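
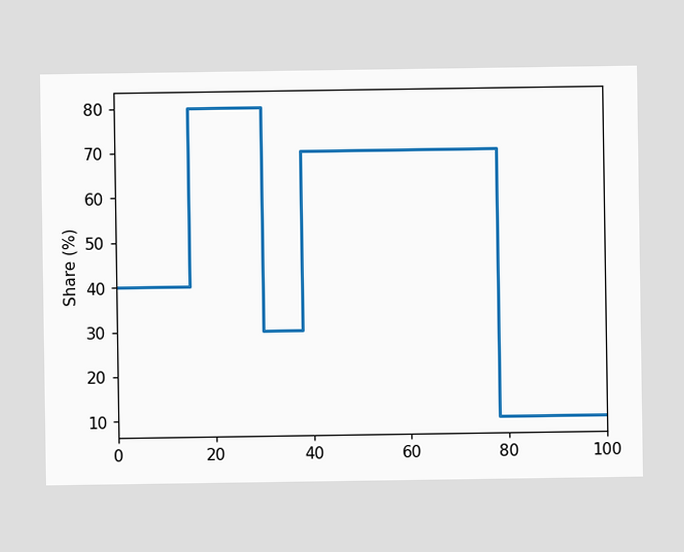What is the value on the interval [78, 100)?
10%

On [78, 100) the step sits at 10%.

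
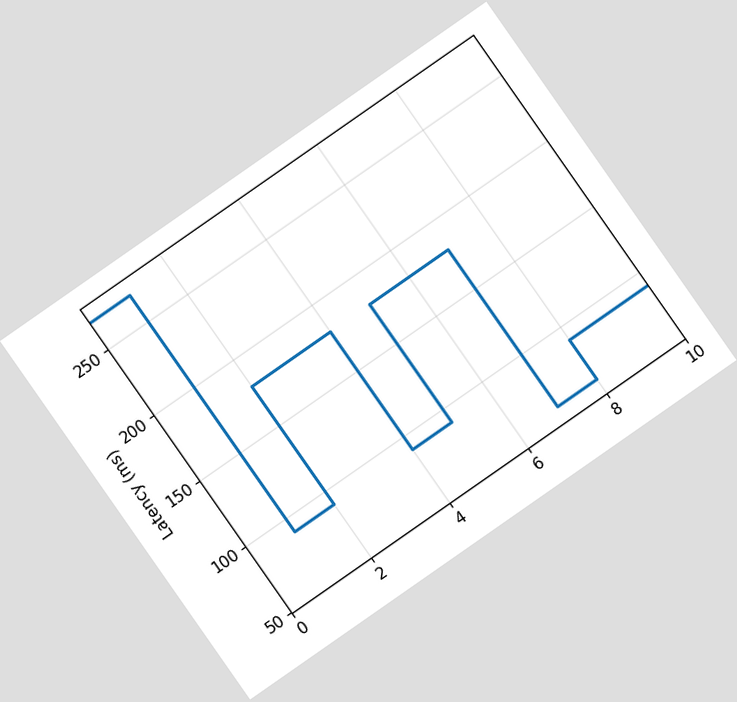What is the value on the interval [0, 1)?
270ms

The chart is tilted about 35° counter-clockwise. On [0, 1) the step sits at 270ms.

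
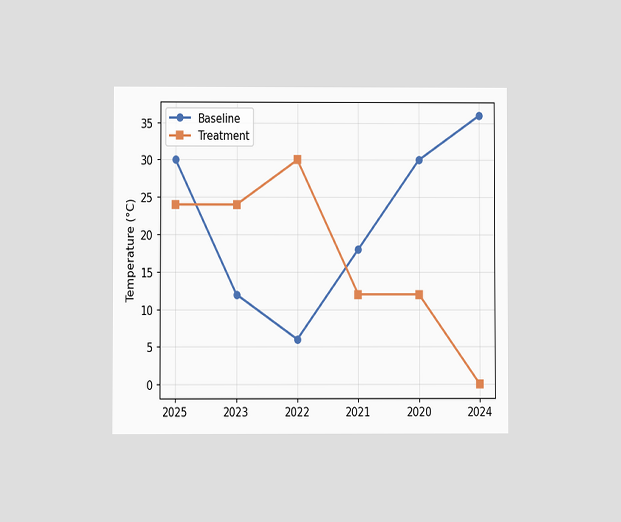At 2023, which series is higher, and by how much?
Treatment, by 12°C

The chart is viewed at a slight angle. At 2023, Treatment sits above the other line by 12°C.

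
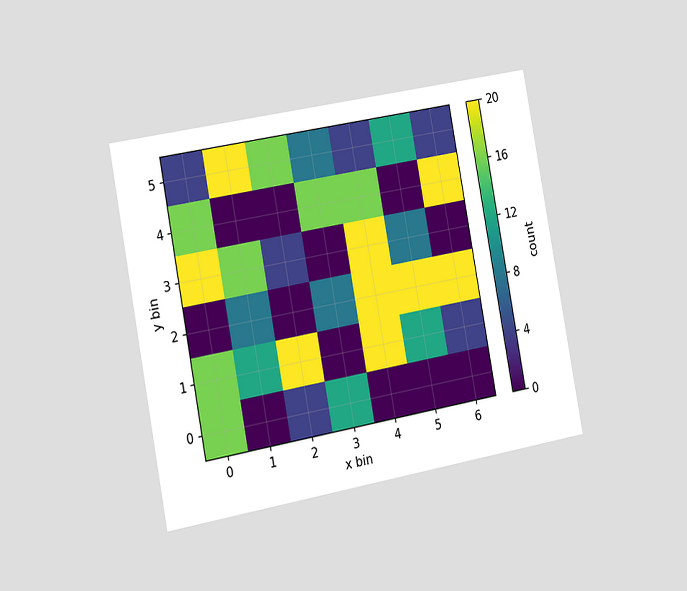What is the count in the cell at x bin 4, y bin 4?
16

The chart is tilted about 11° counter-clockwise and viewed slightly from the left. Matching the cell (4, 4) against the colorbar gives 16.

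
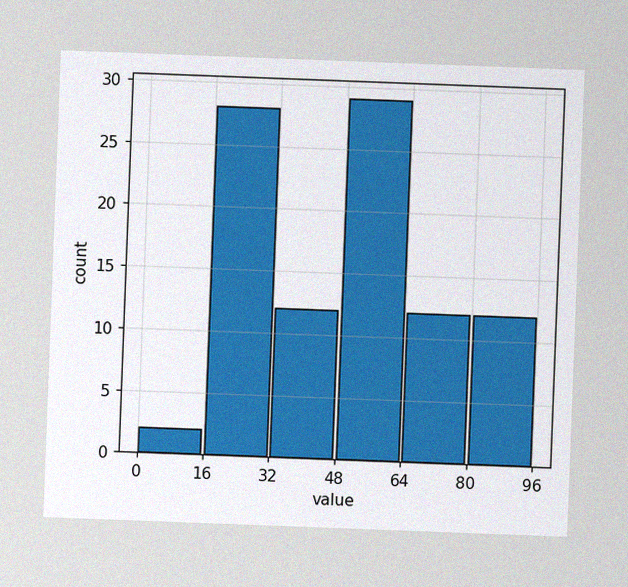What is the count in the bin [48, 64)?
The chart is tilted about 2° clockwise, with some photo noise. The [48, 64) bin has height 29.

29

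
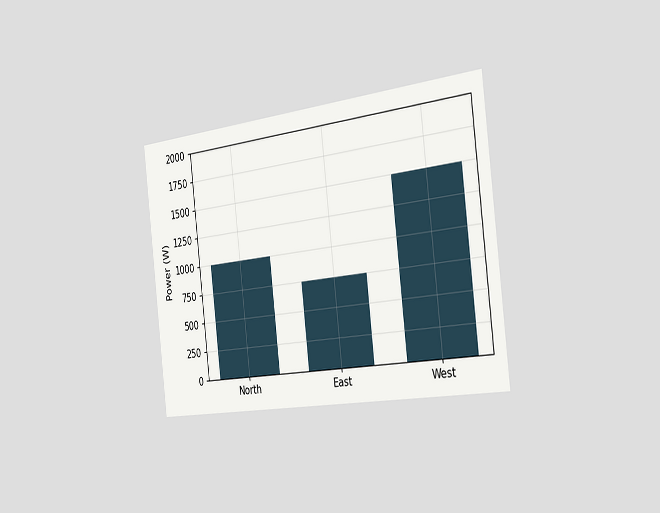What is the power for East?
750W

The chart is tilted about 7° counter-clockwise and viewed slightly from the right. Reading along the chart's y-axis, the East bar reaches 750W.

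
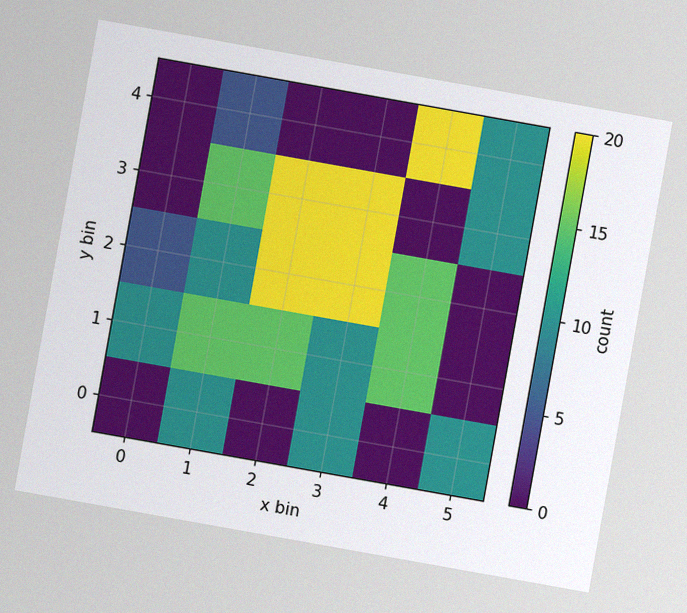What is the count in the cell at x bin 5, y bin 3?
10

The chart is tilted about 10° clockwise, with some photo noise. Matching the cell (5, 3) against the colorbar gives 10.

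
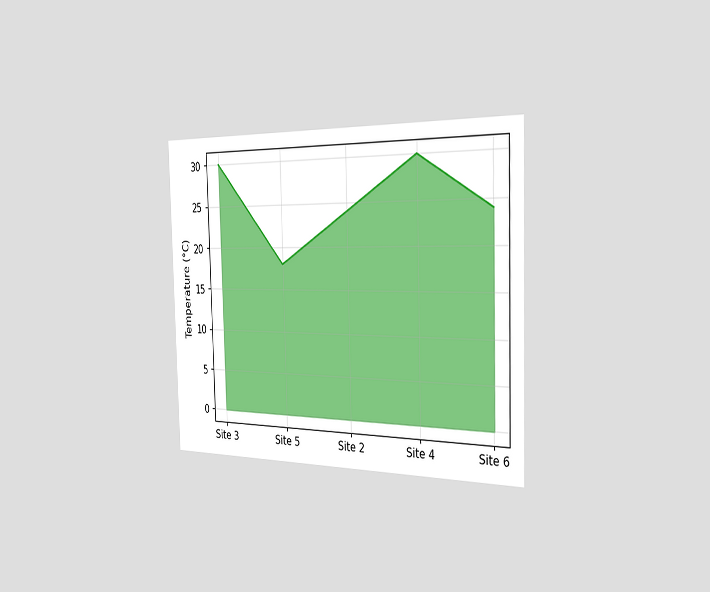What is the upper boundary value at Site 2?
The chart is viewed slightly from the right. At Site 2 the upper boundary is at 24°C.

24°C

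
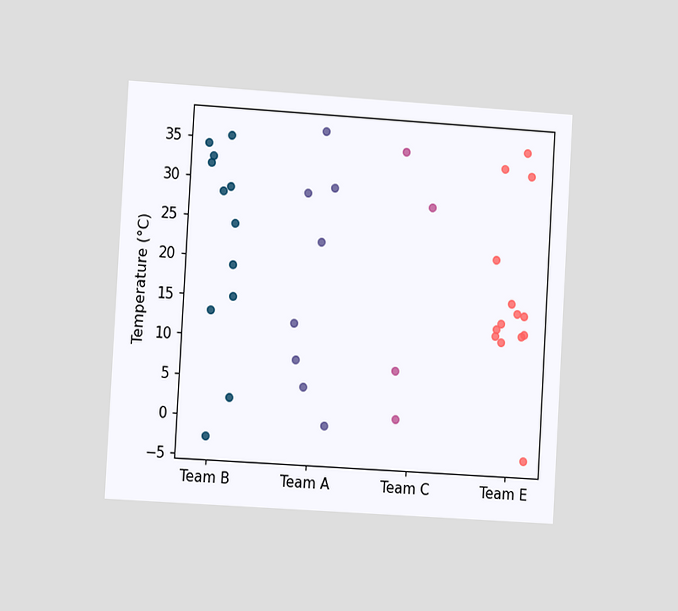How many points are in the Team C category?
The chart is tilted about 3° clockwise and viewed at a slight angle. Counting the markers in the Team C column gives 4.

4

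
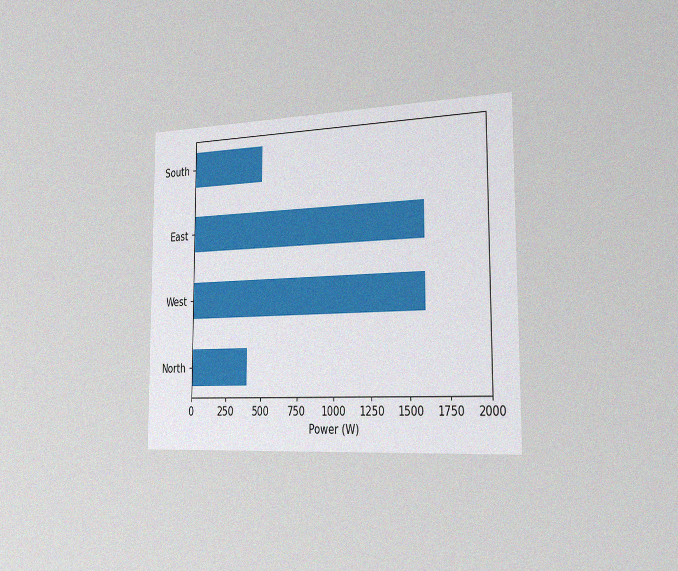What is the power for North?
400W

The chart is viewed slightly from the right, with some photo noise. Reading along the chart's x-axis, the North bar reaches 400W.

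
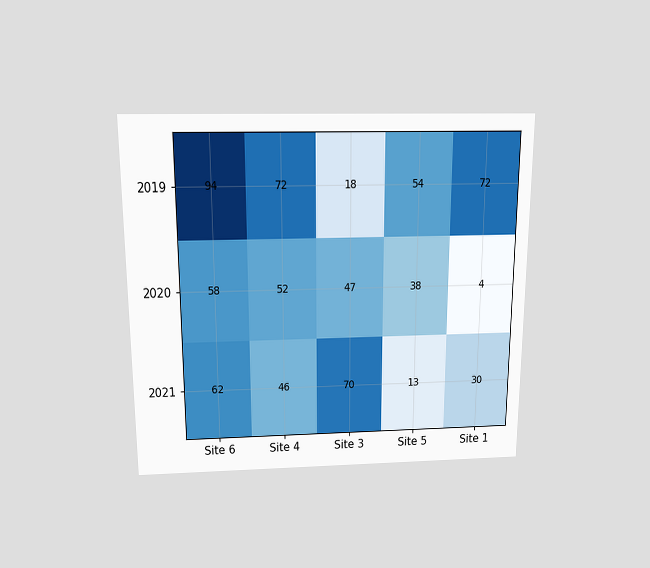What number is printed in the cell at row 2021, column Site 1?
The chart is viewed slightly from above. The (2021, Site 1) cell reads 30.

30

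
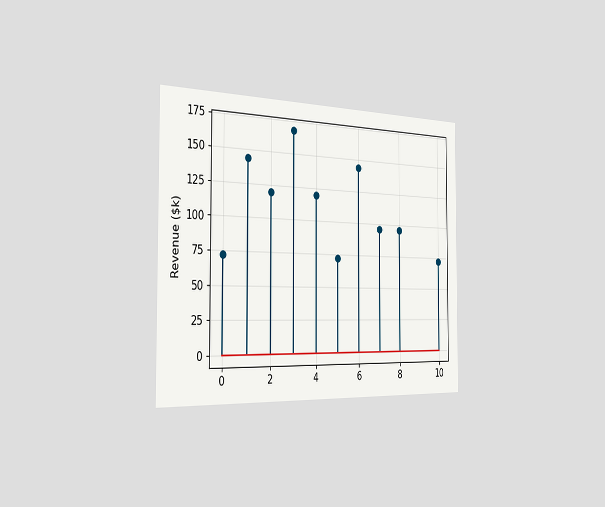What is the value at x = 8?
The chart is viewed slightly from the left. The stem at x=8 reaches $96k.

$96k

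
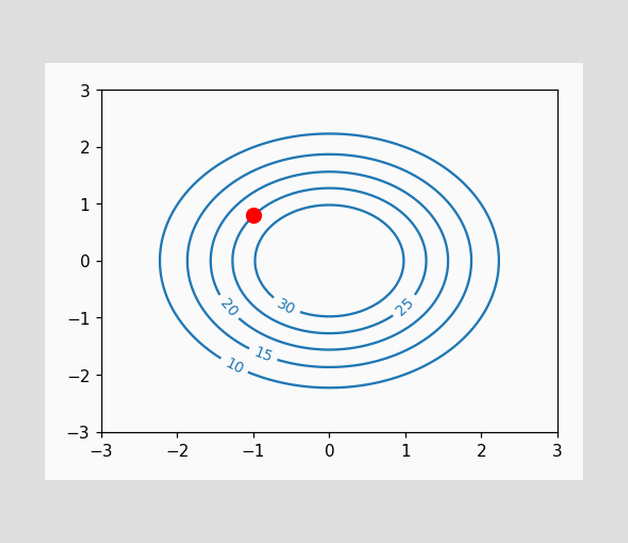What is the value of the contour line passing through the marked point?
25

The marked point sits on the contour labelled 25.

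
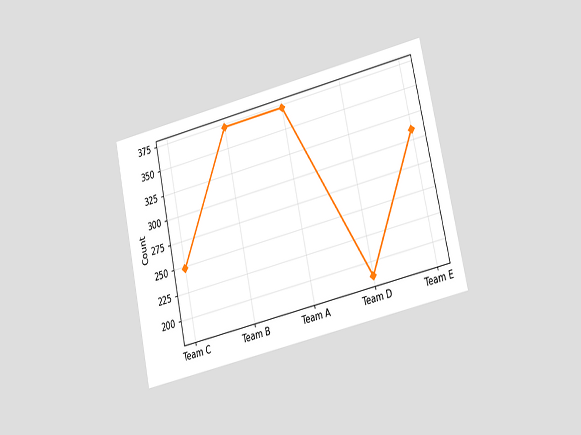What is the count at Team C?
248

The chart is tilted about 12° counter-clockwise and viewed slightly from the right. At Team C, the line is at 248.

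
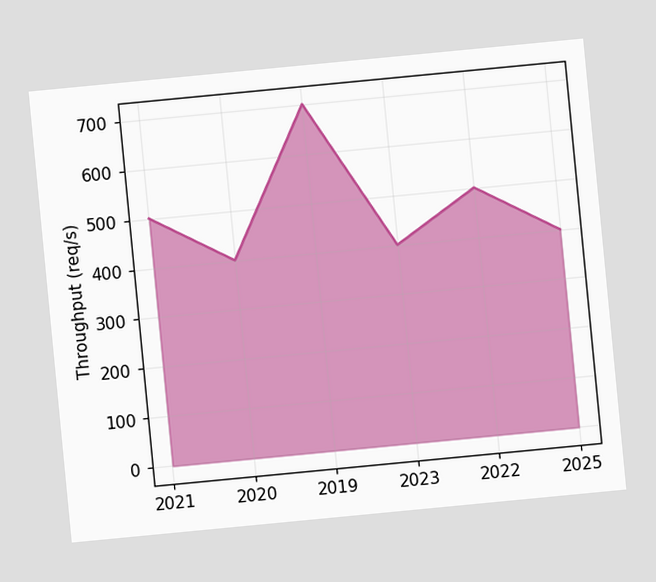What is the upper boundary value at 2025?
The chart is tilted about 5° counter-clockwise. At 2025 the upper boundary is at 400req/s.

400req/s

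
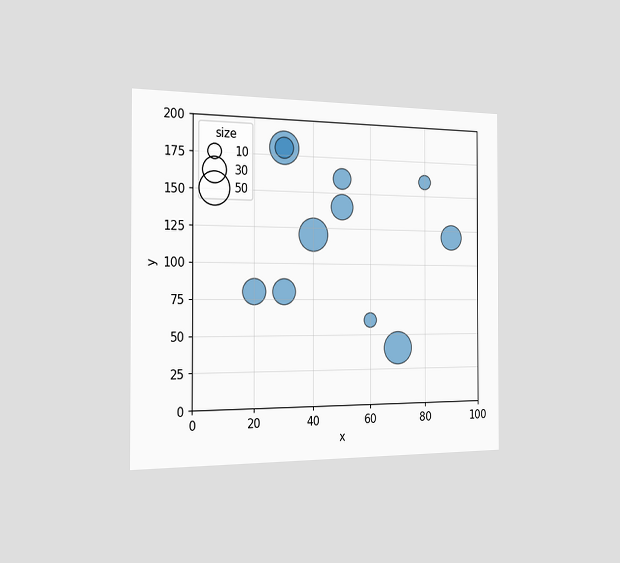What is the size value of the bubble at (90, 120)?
The chart is viewed slightly from the left. Matching the bubble at (90, 120) against the size legend gives 30.

30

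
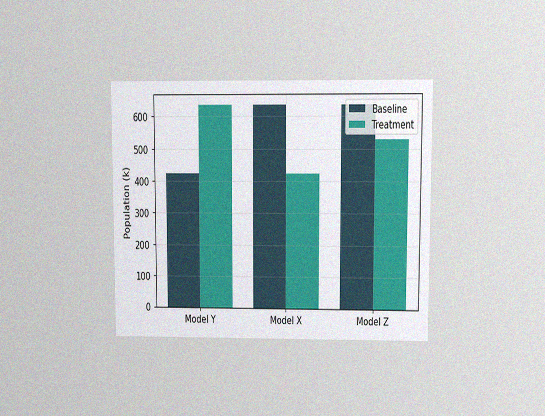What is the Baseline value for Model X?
The chart is viewed at a slight angle, with some photo noise. The Baseline bar at Model X reaches 636k on the y-axis.

636k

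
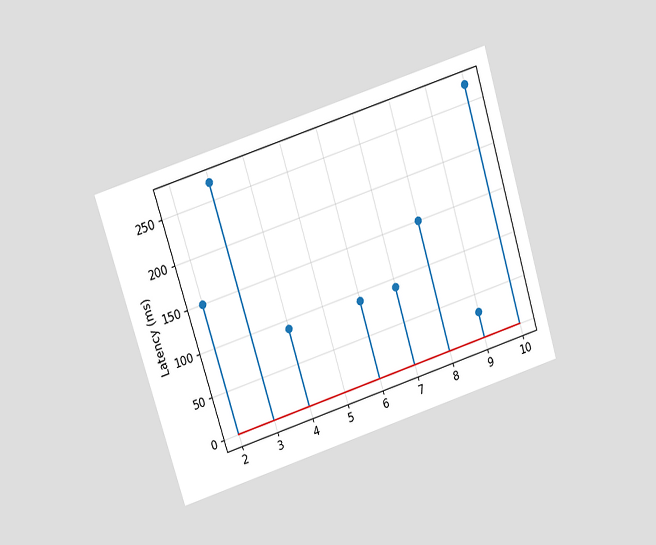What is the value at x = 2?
The chart is tilted about 17° counter-clockwise and viewed slightly from above. The stem at x=2 reaches 150ms.

150ms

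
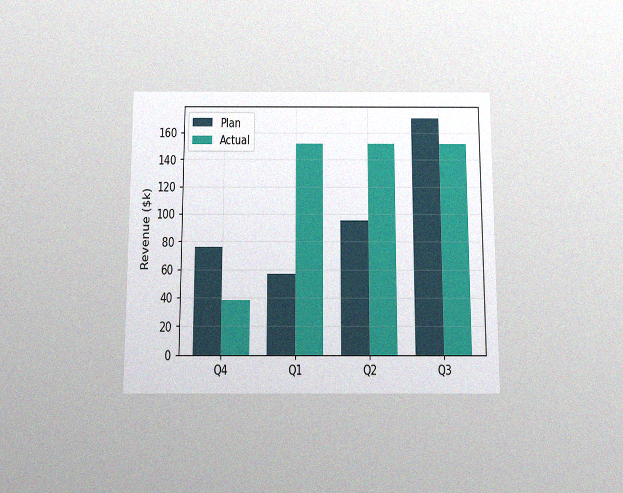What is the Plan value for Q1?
$57k

The chart is viewed slightly from below, with some photo noise. The Plan bar at Q1 reaches $57k on the y-axis.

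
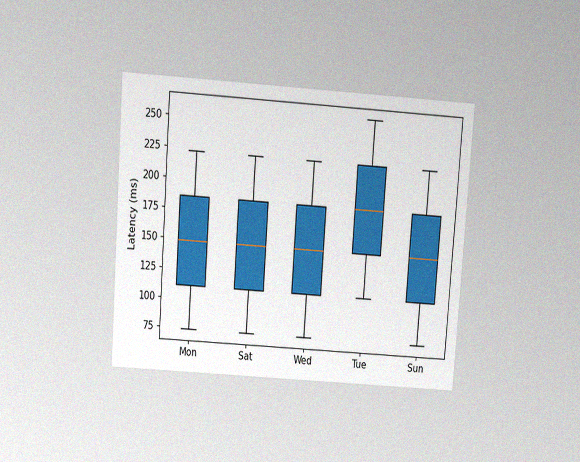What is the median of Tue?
185ms

The chart is tilted about 4° clockwise and viewed slightly from above, with some photo noise. The median line in the Tue box sits at 185ms.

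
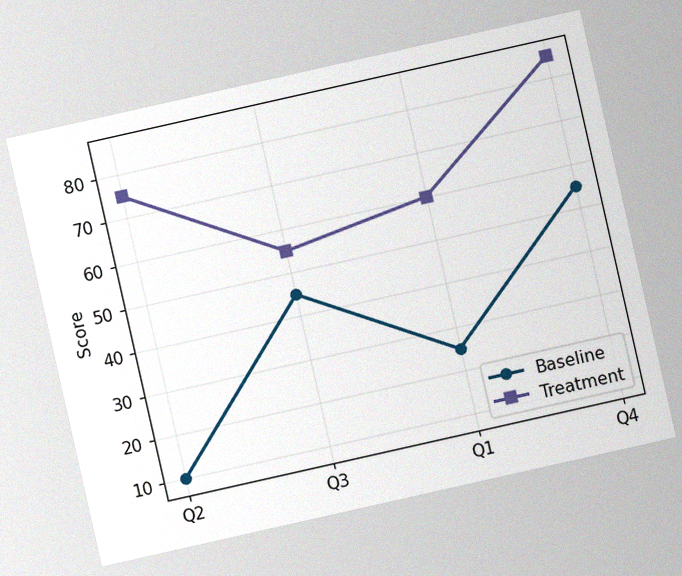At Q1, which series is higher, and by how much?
Treatment, by 35

The chart is tilted about 13° counter-clockwise, with some photo noise. At Q1, Treatment sits above the other line by 35.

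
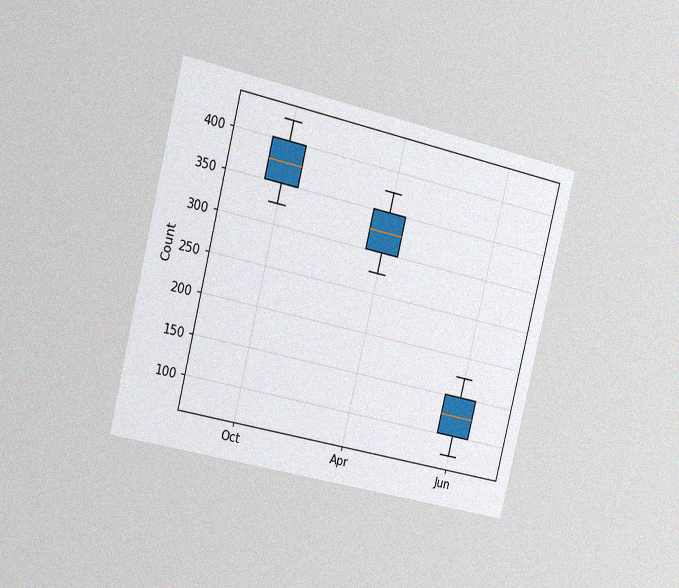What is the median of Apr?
The chart is tilted about 14° clockwise and viewed slightly from the left, with some photo noise. The median line in the Apr box sits at 325.

325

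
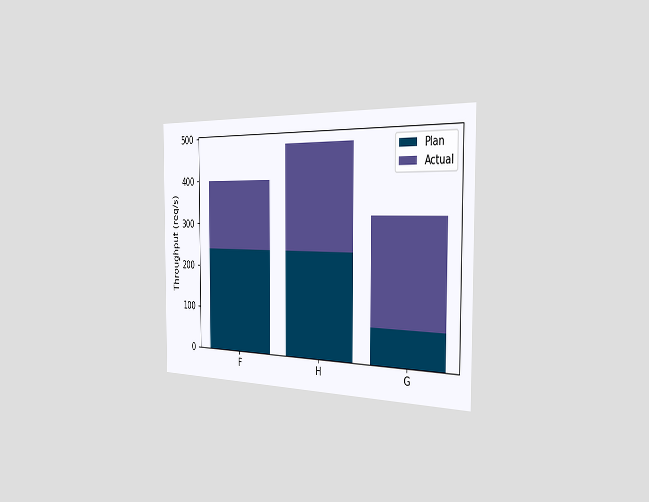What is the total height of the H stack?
The chart is viewed slightly from the right. The H stack's top reaches 480req/s on the y-axis.

480req/s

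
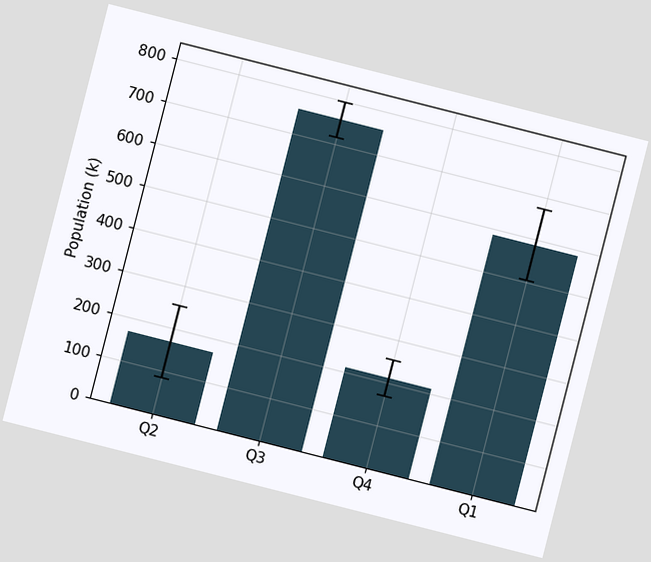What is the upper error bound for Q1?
672k

The chart is tilted about 14° clockwise. The Q1 bar's upper whisker reaches 672k.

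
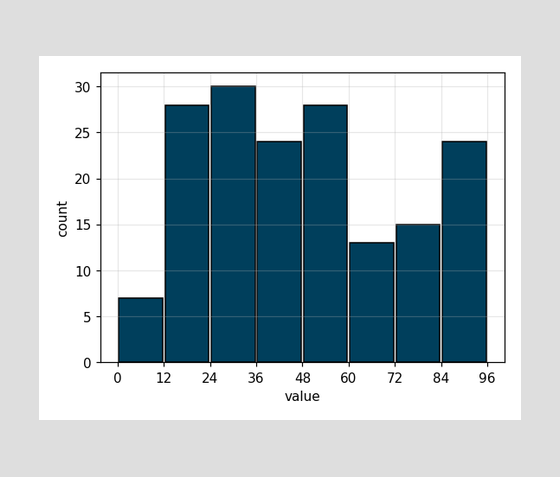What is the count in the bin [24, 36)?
The [24, 36) bin has height 30.

30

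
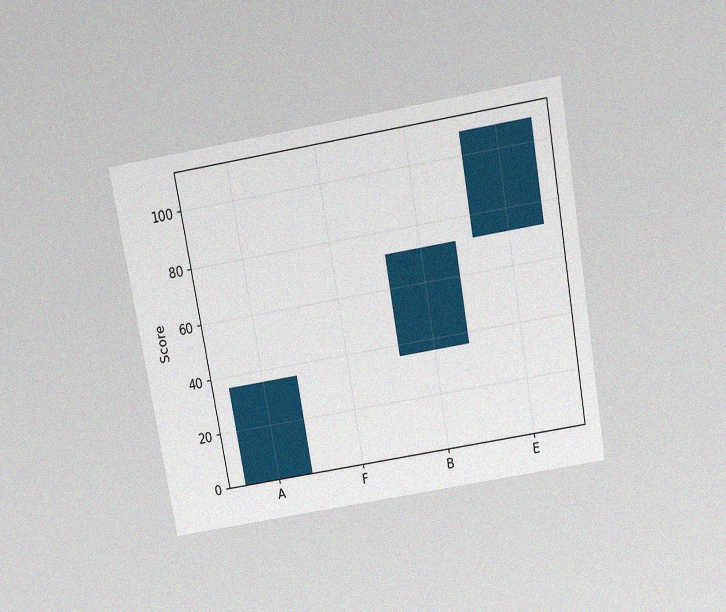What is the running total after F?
36

The chart is tilted about 10° counter-clockwise and viewed slightly from above, with some photo noise. After F the running total reaches 36.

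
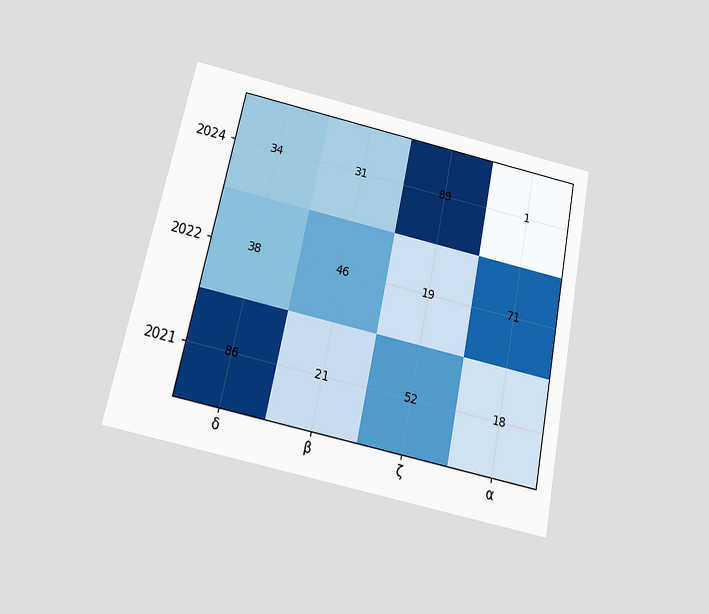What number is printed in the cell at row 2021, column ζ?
52

The chart is tilted about 12° clockwise and viewed slightly from below. The (2021, ζ) cell reads 52.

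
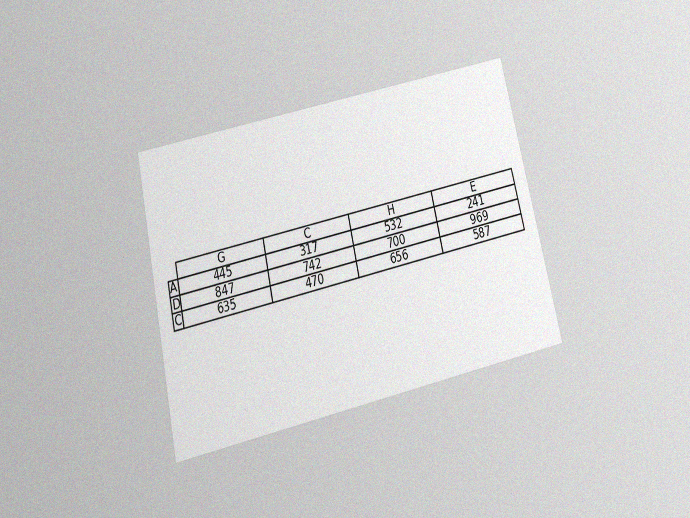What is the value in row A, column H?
532

The chart is tilted about 13° counter-clockwise and viewed slightly from below, with some photo noise. The (A, H) cell reads 532.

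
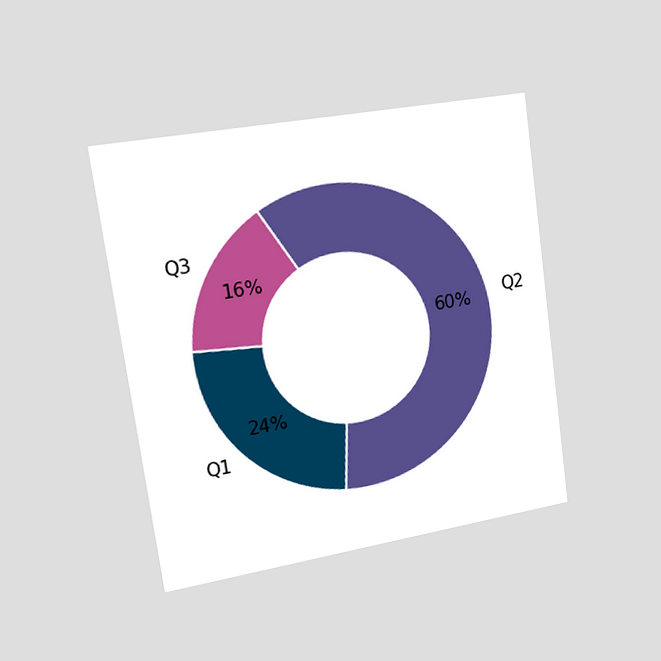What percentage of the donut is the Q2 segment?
60%

The chart is tilted about 8° counter-clockwise and viewed slightly from the left. The Q2 segment takes up 60% of the ring.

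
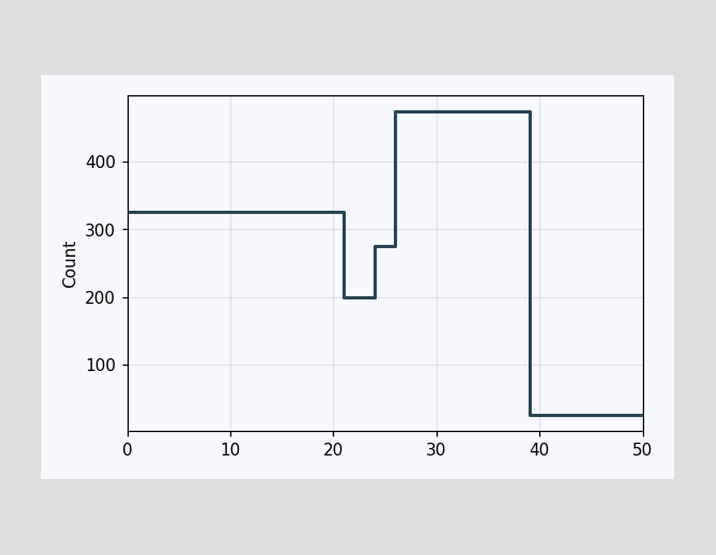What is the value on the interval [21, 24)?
200

On [21, 24) the step sits at 200.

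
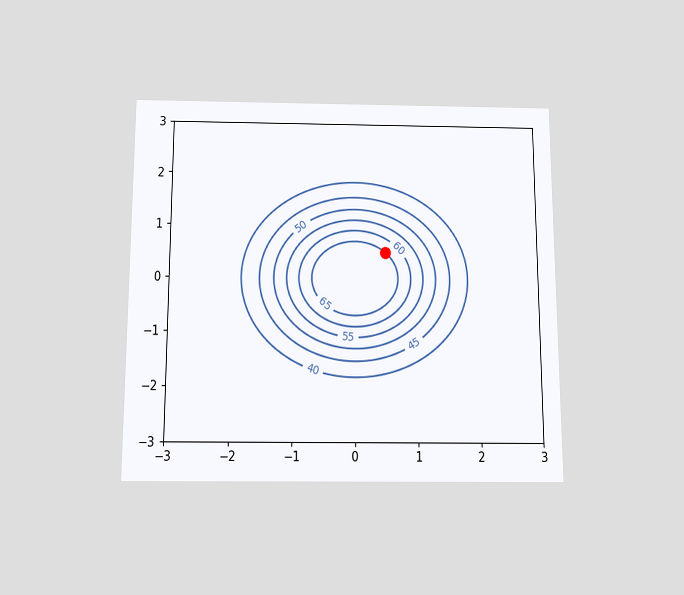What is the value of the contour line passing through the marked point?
65

The chart is viewed slightly from below. The marked point sits on the contour labelled 65.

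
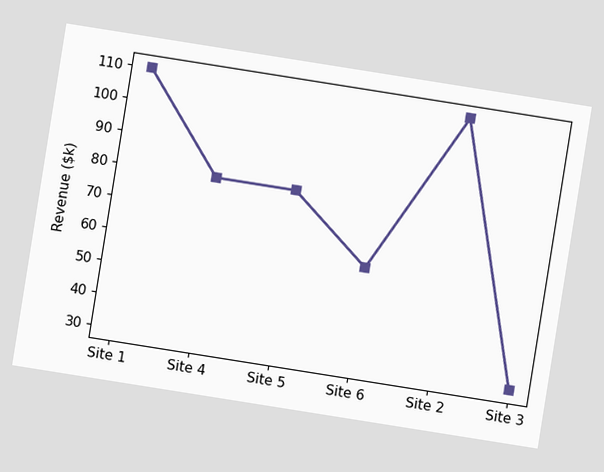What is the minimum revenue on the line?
The chart is tilted about 9° clockwise. The lowest point is at Site 3, and reading across to the y-axis gives $30k.

$30k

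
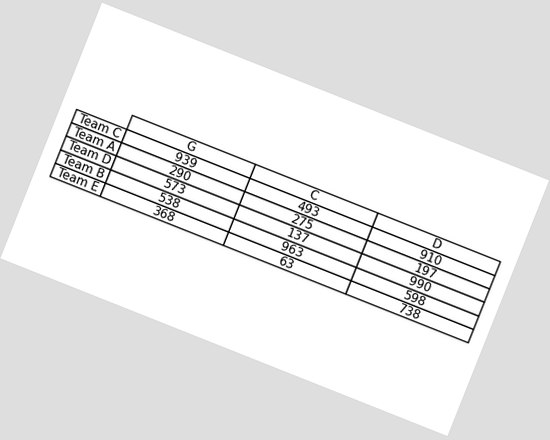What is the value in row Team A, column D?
197

The chart is tilted about 22° clockwise. The (Team A, D) cell reads 197.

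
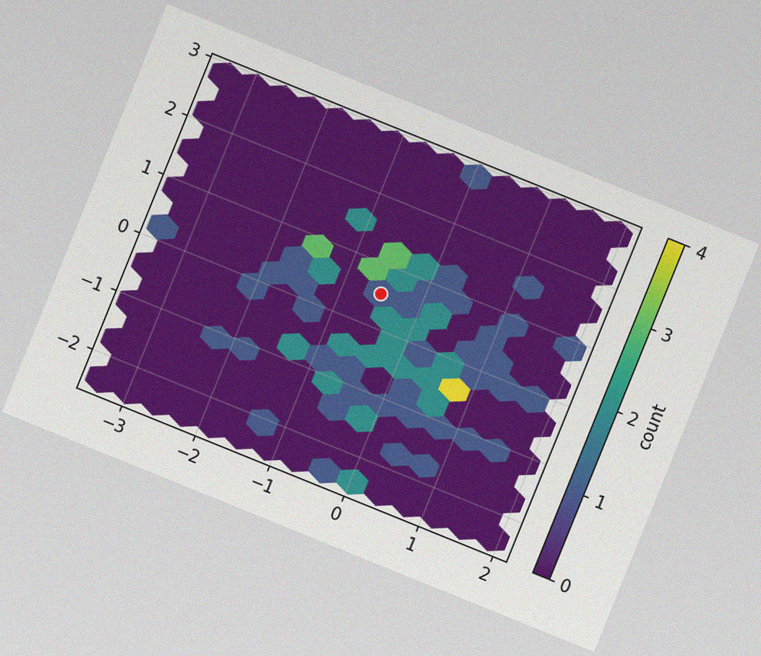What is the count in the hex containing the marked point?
The chart is tilted about 22° clockwise, with some photo noise. The marked hex reads 1 on the colorbar.

1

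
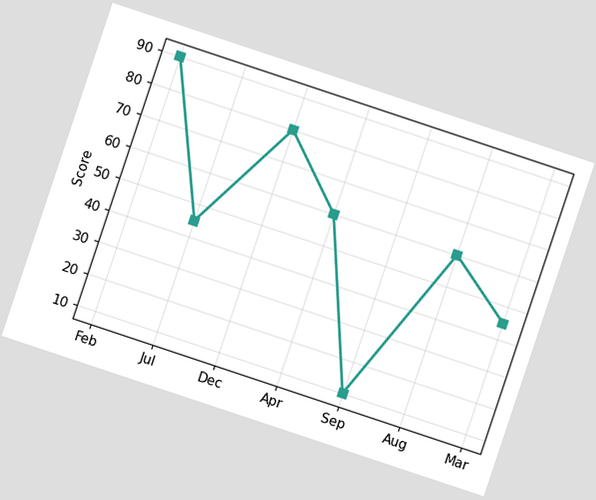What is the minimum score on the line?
10

The chart is tilted about 18° clockwise. The lowest point is at Sep, and reading across to the y-axis gives 10.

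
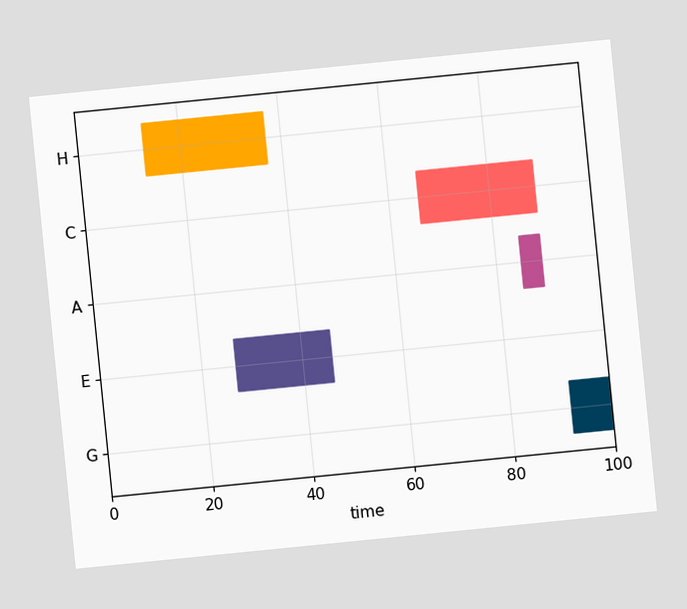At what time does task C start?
66

The chart is tilted about 6° counter-clockwise. The C bar begins at t=66.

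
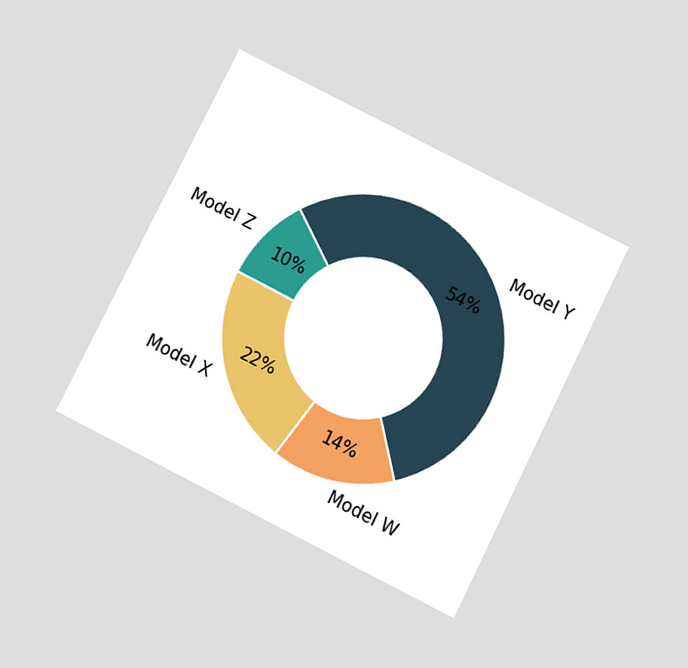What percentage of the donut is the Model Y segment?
54%

The chart is tilted about 27° clockwise and viewed slightly from below. The Model Y segment takes up 54% of the ring.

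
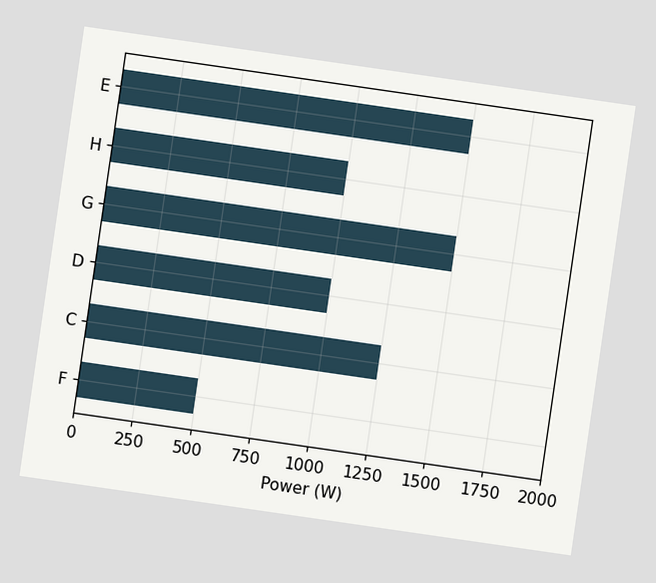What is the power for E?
1500W

The chart is tilted about 8° clockwise. Reading along the chart's x-axis, the E bar reaches 1500W.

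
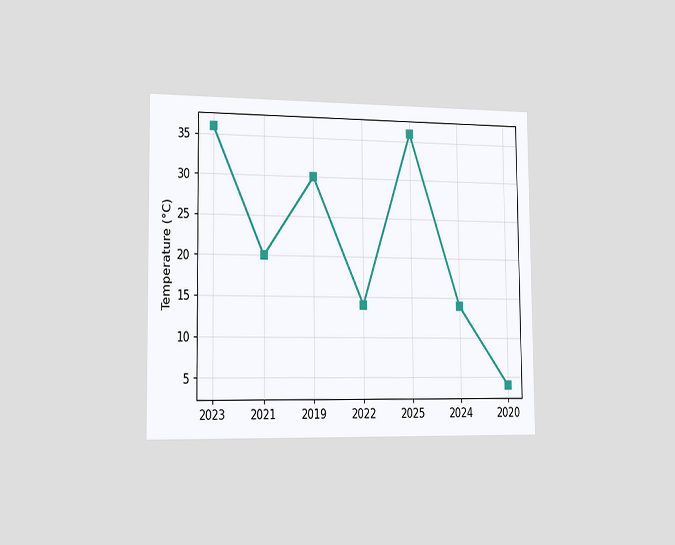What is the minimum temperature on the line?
The chart is viewed slightly from the left. The lowest point is at 2020, and reading across to the y-axis gives 4°C.

4°C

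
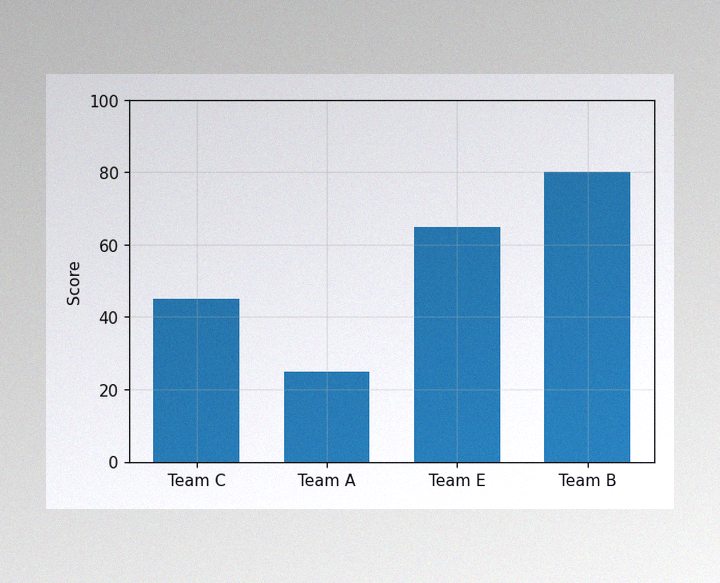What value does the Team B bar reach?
80

The image has some photo noise and uneven lighting. Reading along the chart's y-axis, the Team B bar reaches 80.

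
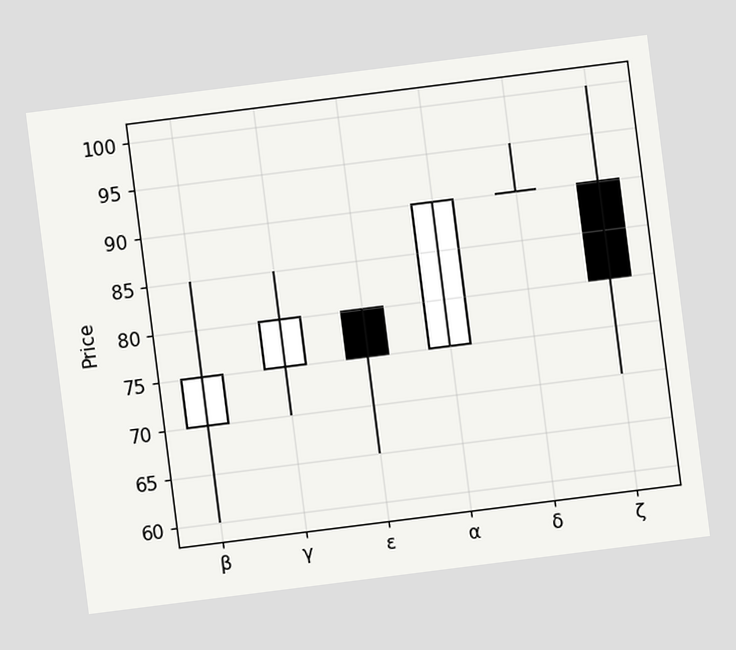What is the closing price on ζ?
80

The chart is tilted about 7° counter-clockwise. The ζ candle closes at 80.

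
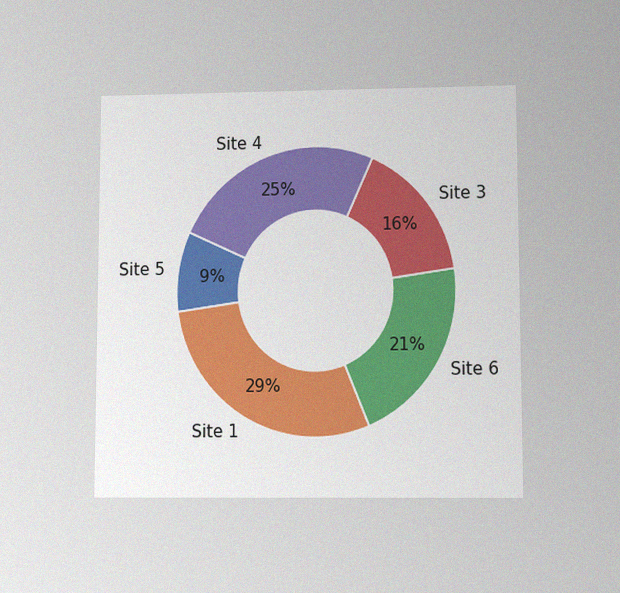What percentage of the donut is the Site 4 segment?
25%

The chart is viewed at a slight angle, with some photo noise. The Site 4 segment takes up 25% of the ring.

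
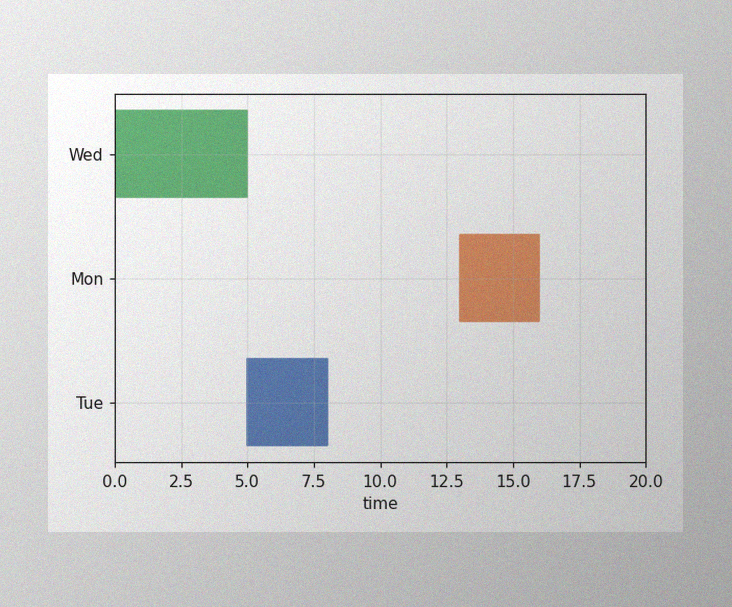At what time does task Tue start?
5

The image has some photo noise and uneven lighting. The Tue bar begins at t=5.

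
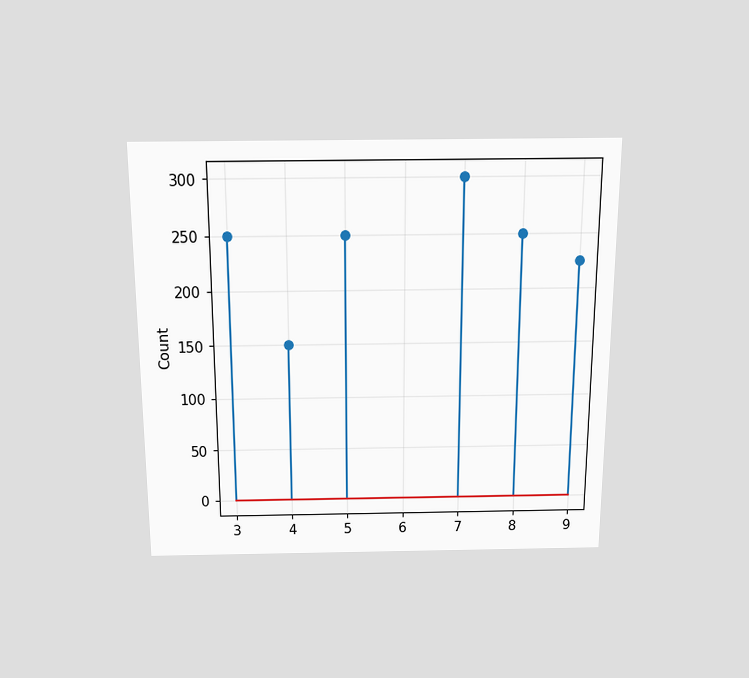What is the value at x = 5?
The chart is viewed slightly from above. The stem at x=5 reaches 250.

250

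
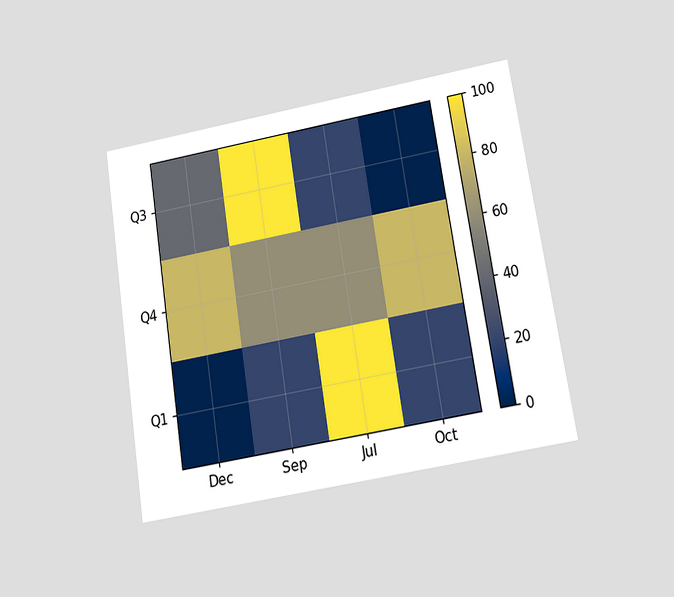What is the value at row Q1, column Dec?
0

The chart is tilted about 9° counter-clockwise and viewed slightly from below. Matching cell (Q1, Dec) against the colorbar gives 0.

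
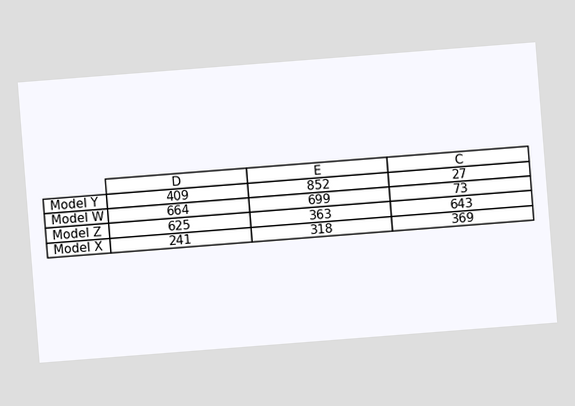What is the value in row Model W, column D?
The chart is tilted about 4° counter-clockwise. The (Model W, D) cell reads 664.

664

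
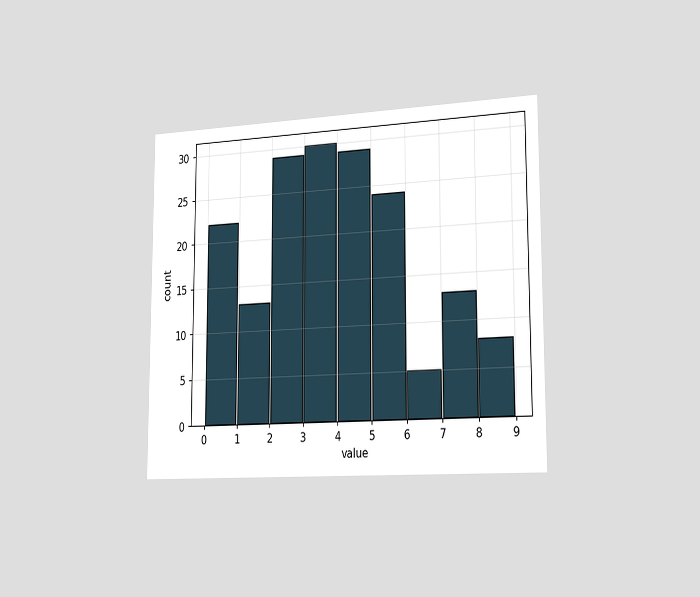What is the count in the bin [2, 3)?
The chart is viewed slightly from the right. The [2, 3) bin has height 29.

29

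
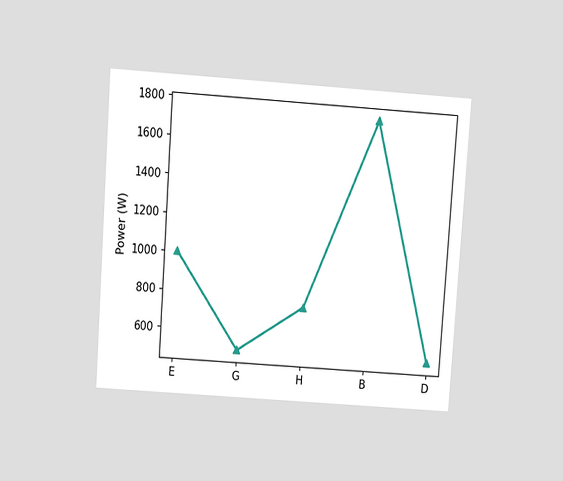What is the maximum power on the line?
The chart is tilted about 4° clockwise and viewed slightly from above. The highest point is at B, and reading across to the y-axis gives 1750W.

1750W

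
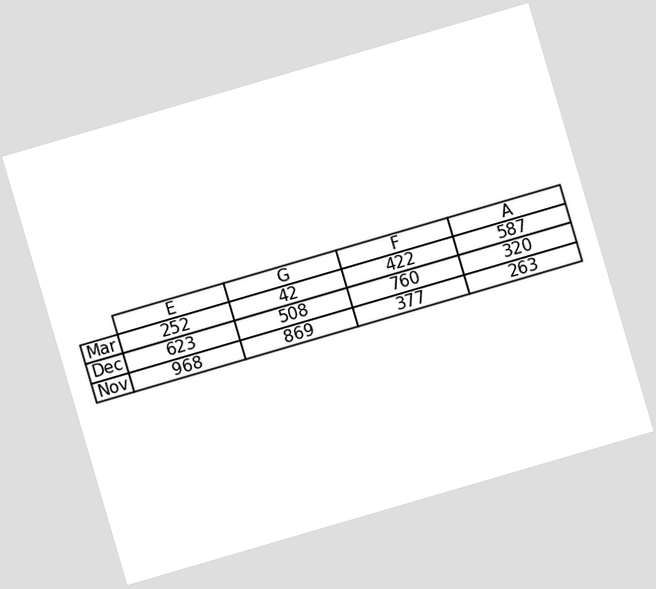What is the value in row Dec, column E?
The chart is tilted about 16° counter-clockwise. The (Dec, E) cell reads 623.

623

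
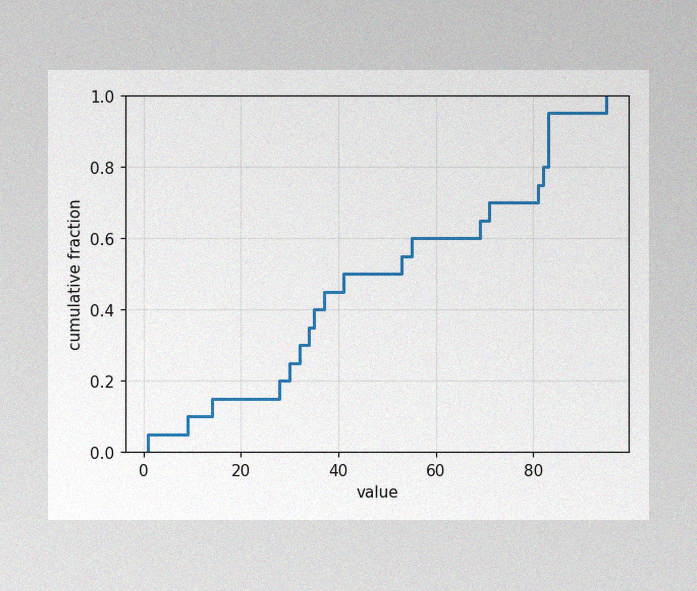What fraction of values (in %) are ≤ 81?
The image has some photo noise and uneven lighting. At x=81 the ECDF step is at 75%.

75%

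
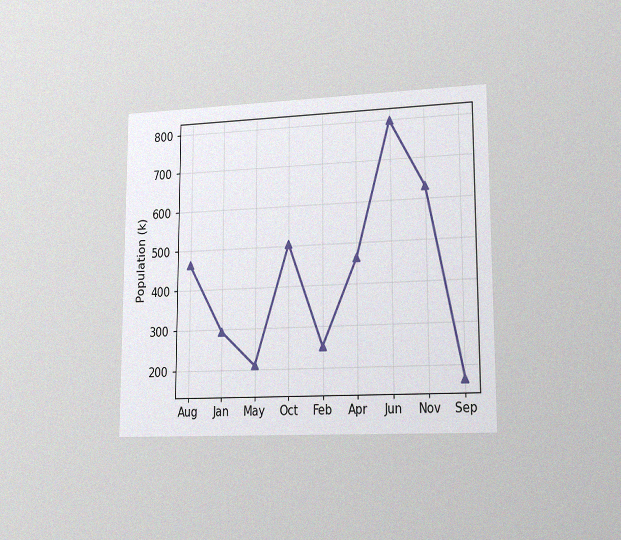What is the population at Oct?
504k

The chart is viewed slightly from the right, with some photo noise. At Oct, the line is at 504k.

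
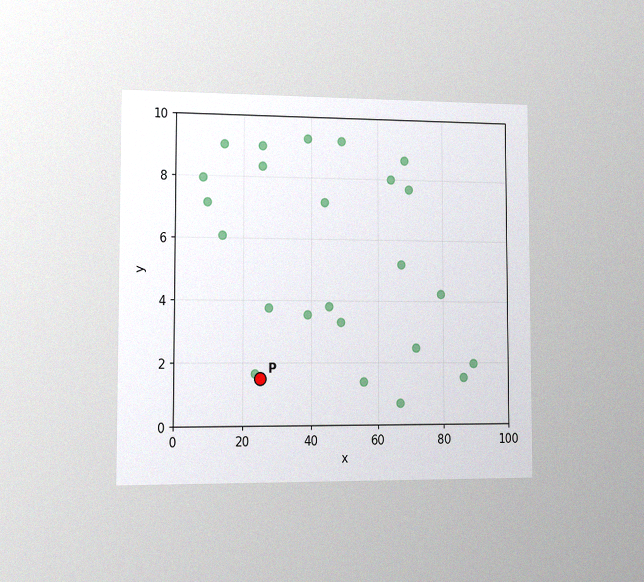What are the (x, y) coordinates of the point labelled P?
(25, 1.5)

The chart is viewed slightly from the left, with some photo noise. Following the gridlines from P to each axis, P sits at (25, 1.5).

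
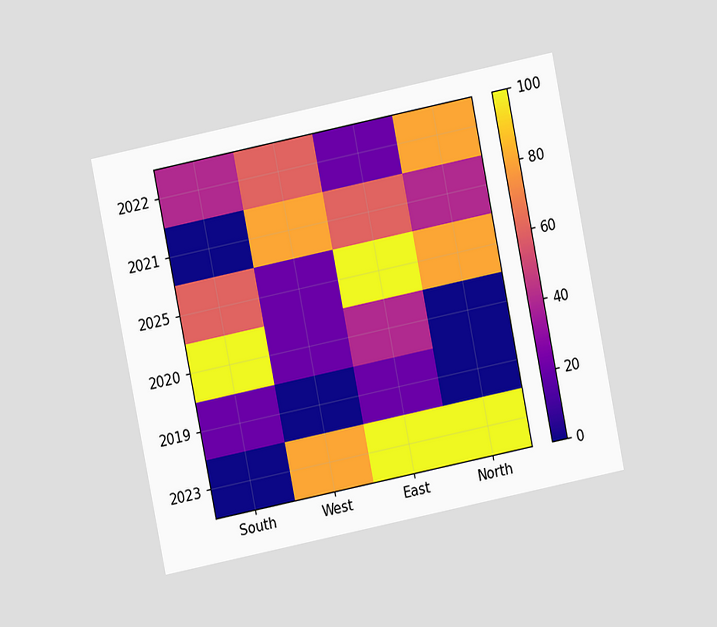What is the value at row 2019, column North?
0

The chart is tilted about 11° counter-clockwise and viewed at a slight angle. Matching cell (2019, North) against the colorbar gives 0.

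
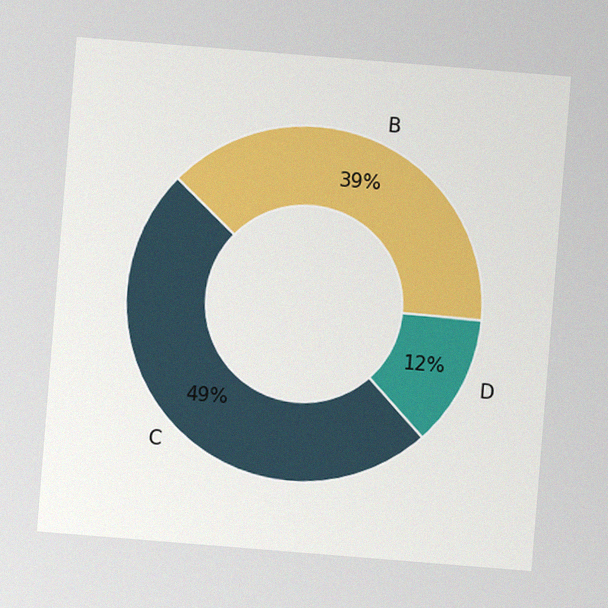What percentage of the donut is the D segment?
The chart is tilted about 5° clockwise, with some photo noise. The D segment takes up 12% of the ring.

12%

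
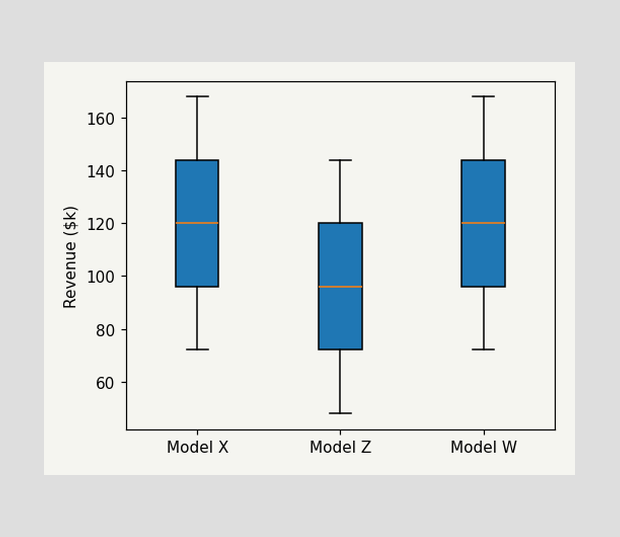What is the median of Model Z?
$96k

The median line in the Model Z box sits at $96k.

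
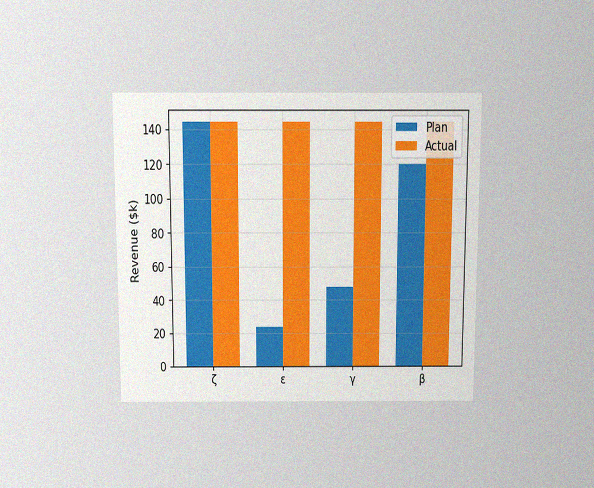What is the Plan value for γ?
$48k

The chart is viewed slightly from above, with some photo noise. The Plan bar at γ reaches $48k on the y-axis.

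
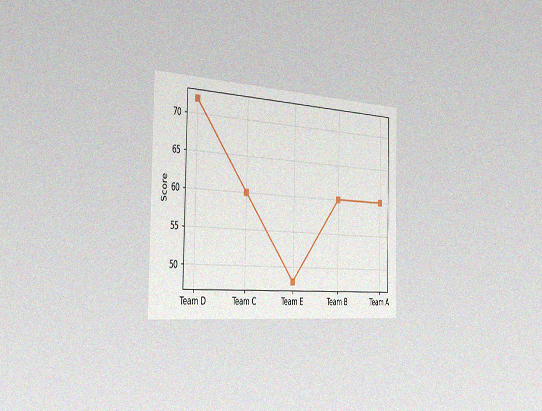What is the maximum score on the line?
72

The chart is viewed slightly from the left, with some photo noise. The highest point is at Team D, and reading across to the y-axis gives 72.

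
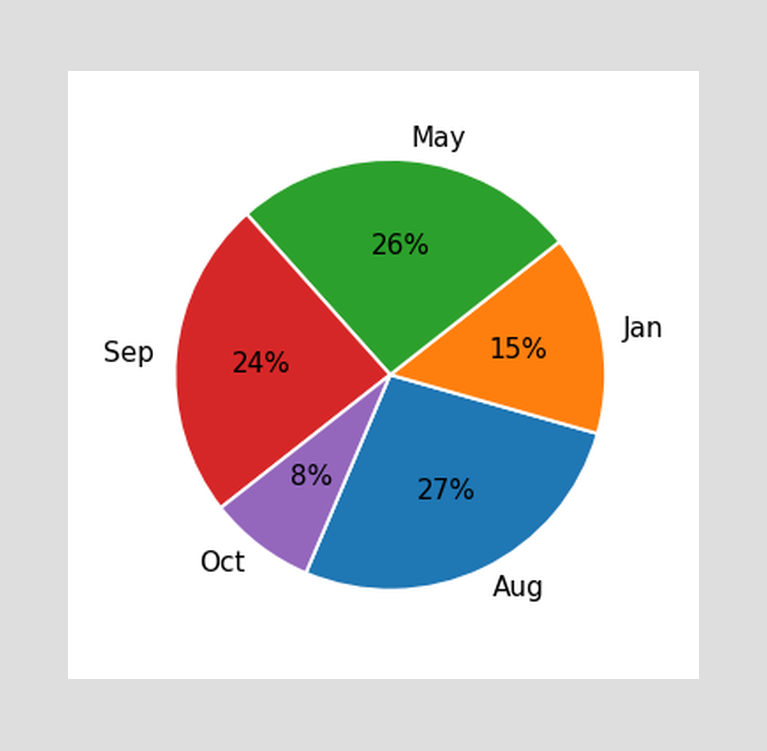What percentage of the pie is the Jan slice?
The Jan slice takes up 15% of the pie.

15%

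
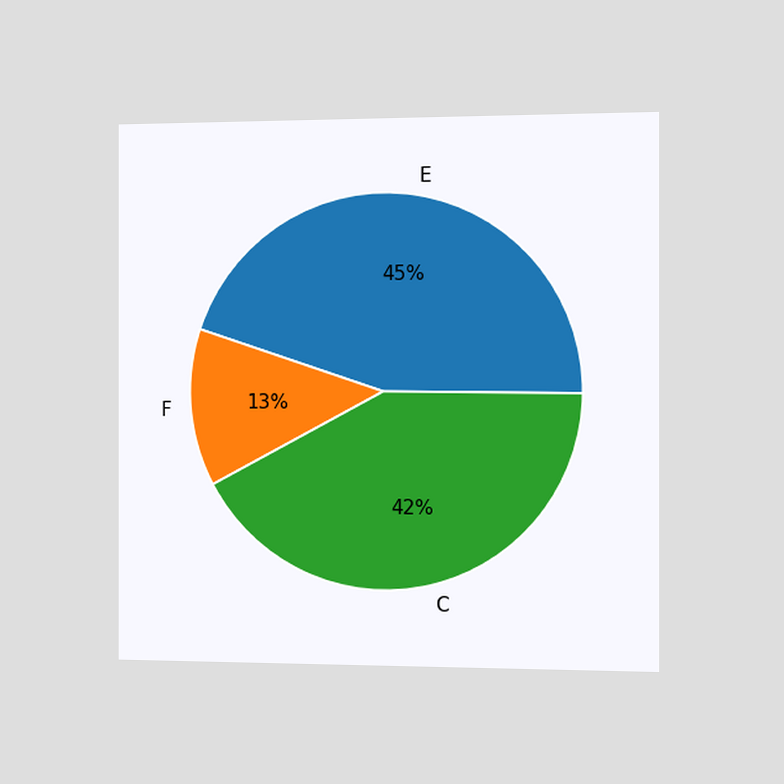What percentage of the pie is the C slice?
42%

The chart is viewed slightly from the right. The C slice takes up 42% of the pie.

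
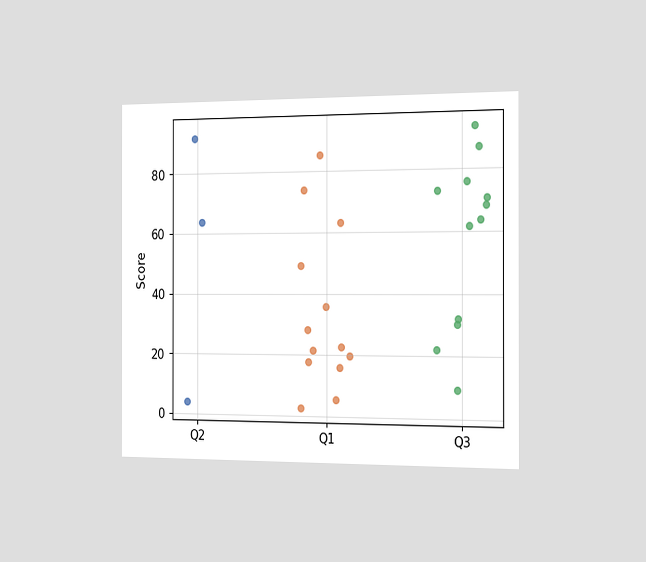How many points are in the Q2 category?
3

The chart is viewed slightly from the right. Counting the markers in the Q2 column gives 3.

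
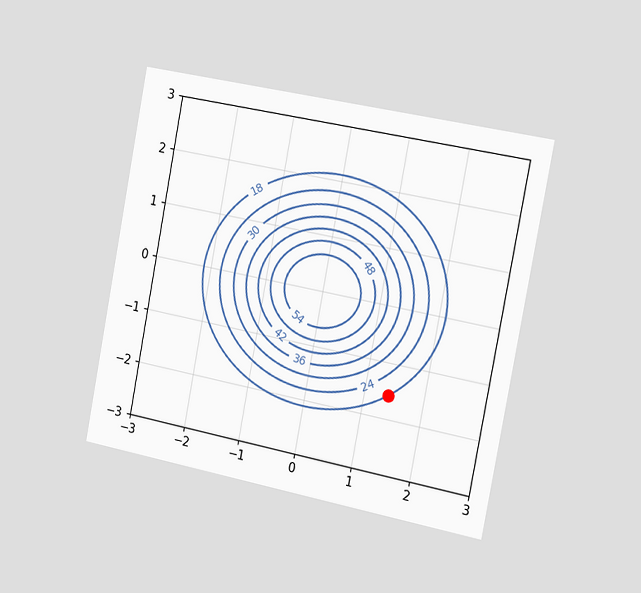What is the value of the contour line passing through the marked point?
18

The chart is tilted about 11° clockwise and viewed slightly from the right. The marked point sits on the contour labelled 18.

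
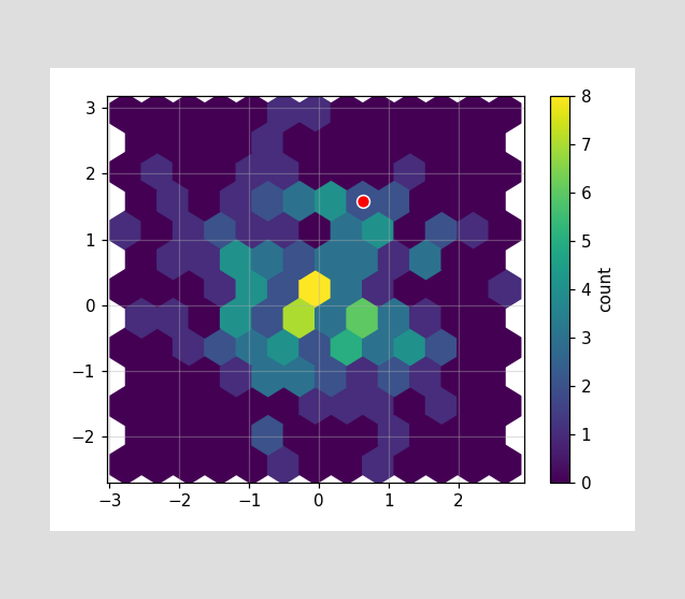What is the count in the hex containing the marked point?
2

The marked hex reads 2 on the colorbar.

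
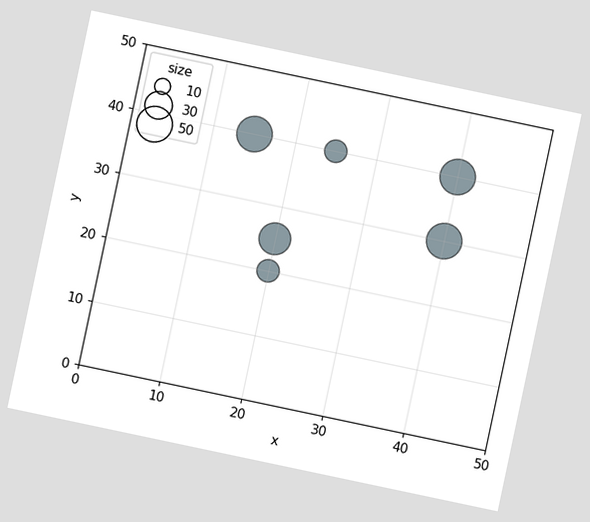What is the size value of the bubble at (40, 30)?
50

The chart is tilted about 12° clockwise. Matching the bubble at (40, 30) against the size legend gives 50.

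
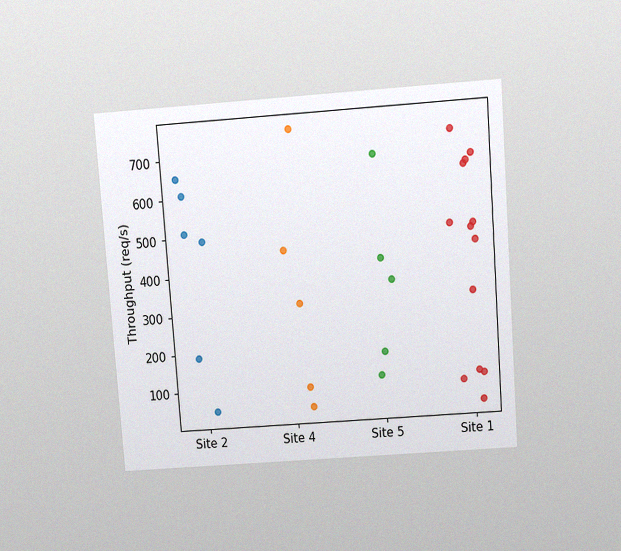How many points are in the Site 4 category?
5

The chart is tilted about 4° counter-clockwise and viewed slightly from above, with some photo noise. Counting the markers in the Site 4 column gives 5.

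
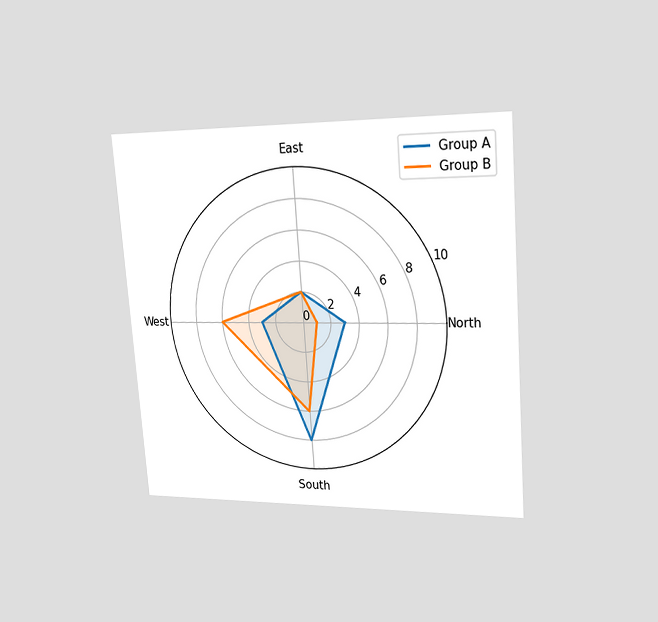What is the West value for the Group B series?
6

The chart is tilted about 4° counter-clockwise and viewed slightly from the right. On the West axis, Group B reaches 6.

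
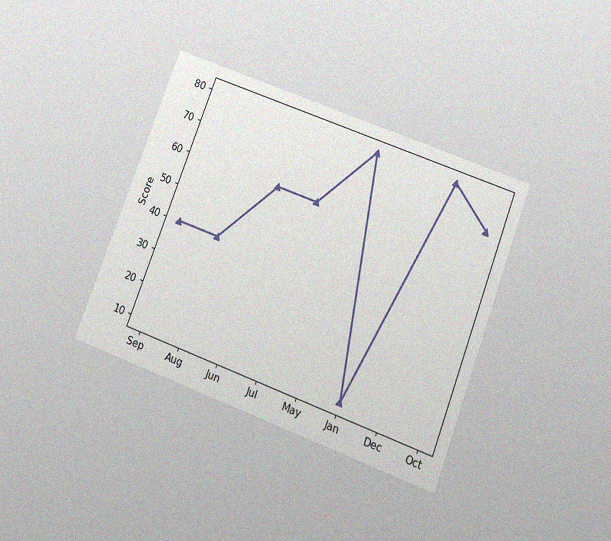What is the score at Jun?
The chart is tilted about 21° clockwise and viewed slightly from below, with some photo noise. At Jun, the line is at 60.

60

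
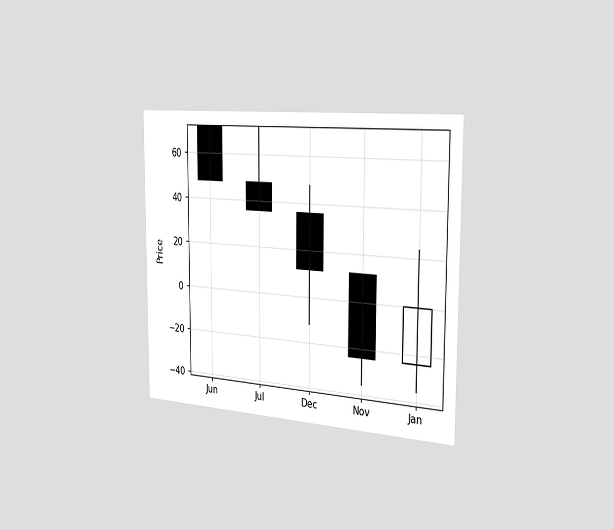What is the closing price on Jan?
0

The chart is viewed slightly from the right. The Jan candle closes at 0.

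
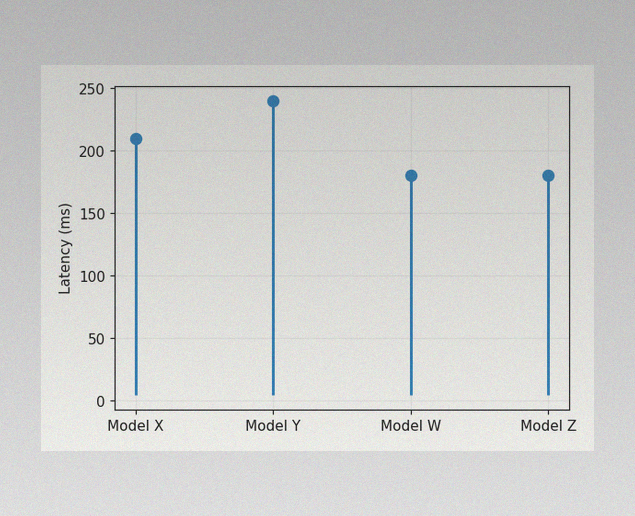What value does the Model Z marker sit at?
The image has some photo noise and uneven lighting. The Model Z marker sits at 180ms.

180ms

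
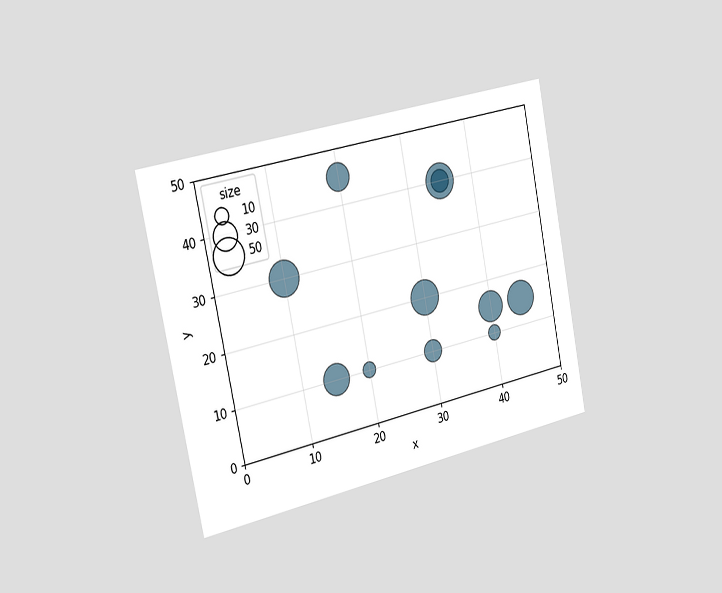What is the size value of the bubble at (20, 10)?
The chart is tilted about 12° counter-clockwise and viewed slightly from the left. Matching the bubble at (20, 10) against the size legend gives 10.

10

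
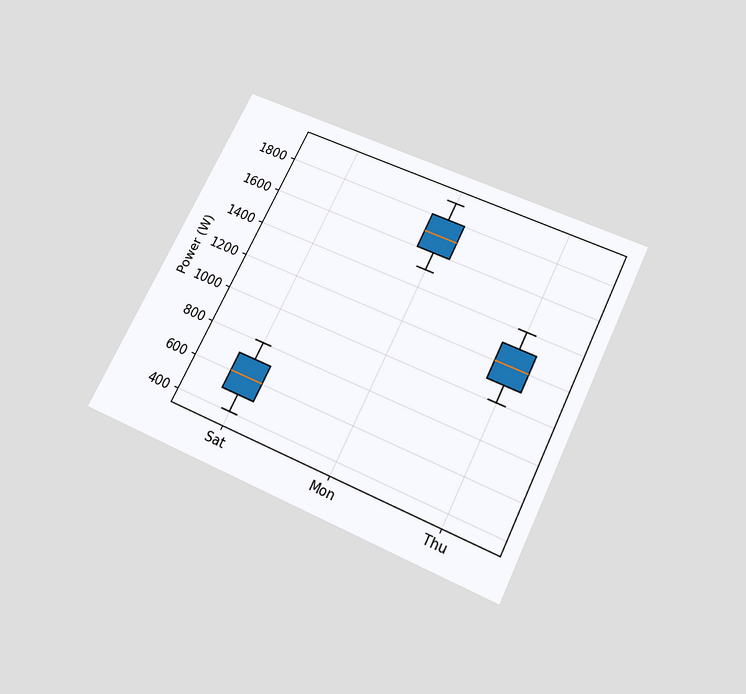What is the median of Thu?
1200W

The chart is tilted about 26° clockwise and viewed slightly from below. The median line in the Thu box sits at 1200W.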